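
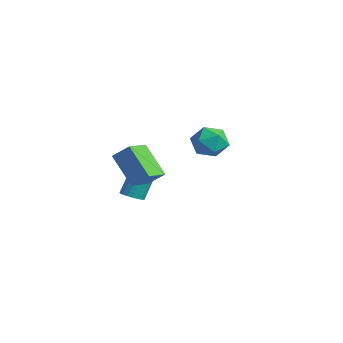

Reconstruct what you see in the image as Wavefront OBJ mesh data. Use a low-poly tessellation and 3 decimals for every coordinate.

v -2.611 3.889 -1.565
v -1.639 3.812 -1.349
v -2.841 2.368 -1.071
v -1.869 2.291 -0.855
v -2.457 2.885 -0.308
v -2.314 3.825 -0.613
v -2.166 2.355 -1.807
v -2.023 3.295 -2.112
v -1.364 2.864 -1.498
v -1.543 3.192 -0.572
v -2.937 2.988 -1.848
v -3.116 3.316 -0.922
v 2.462 -3.334 -0.869
v 1.174 -3.613 0.472
v 1.885 -2.264 -1.2
v 0.597 -2.543 0.141
v 3.063 -2.797 -0.181
v 1.775 -3.076 1.16
v 2.486 -1.727 -0.512
v 1.198 -2.006 0.829
v -1.841 -1.173 -3.703
v -1.269 -0.993 -3.721
v -1.428 -0.366 -2.434
v -1.999 -0.547 -2.417
v -1.377 -0.812 -3.822
v -1.536 -0.185 -2.536
v -1.556 -0.686 -3.906
v -1.715 -0.059 -2.619
v -1.778 -0.634 -3.958
v -1.937 -0.007 -2.672
v -2.01 -0.664 -3.972
v -2.168 -0.037 -2.686
v -2.216 -0.772 -3.945
v -2.374 -0.145 -2.659
v -2.364 -0.941 -3.881
v -2.523 -0.314 -2.595
v -2.434 -1.146 -3.79
v -2.592 -0.519 -2.504
v -2.412 -1.354 -3.686
v -2.571 -0.727 -2.399
v -2.304 -1.535 -3.584
v -2.463 -0.908 -2.298
v -2.125 -1.661 -3.501
v -2.284 -1.034 -2.214
v -1.903 -1.713 -3.448
v -2.062 -1.086 -2.162
v -1.672 -1.683 -3.434
v -1.83 -1.056 -2.148
v -1.466 -1.575 -3.461
v -1.624 -0.948 -2.175
v -1.317 -1.406 -3.525
v -1.476 -0.779 -2.239
v -1.248 -1.201 -3.616
v -1.406 -0.574 -2.33
f 1 12 6
f 1 6 2
f 1 2 8
f 1 8 11
f 1 11 12
f 2 6 10
f 6 12 5
f 12 11 3
f 11 8 7
f 8 2 9
f 4 10 5
f 4 5 3
f 4 3 7
f 4 7 9
f 4 9 10
f 5 10 6
f 3 5 12
f 7 3 11
f 9 7 8
f 10 9 2
f 14 16 13
f 17 14 13
f 13 16 15
f 15 17 13
f 14 20 16
f 18 14 17
f 18 20 14
f 16 20 15
f 19 17 15
f 15 20 19
f 19 18 17
f 20 18 19
f 22 21 25
f 22 25 23
f 23 25 26
f 23 26 24
f 25 21 27
f 25 27 26
f 26 27 28
f 26 28 24
f 27 21 29
f 27 29 28
f 28 29 30
f 28 30 24
f 29 21 31
f 29 31 30
f 30 31 32
f 30 32 24
f 31 21 33
f 31 33 32
f 32 33 34
f 32 34 24
f 33 21 35
f 33 35 34
f 34 35 36
f 34 36 24
f 35 21 37
f 35 37 36
f 36 37 38
f 36 38 24
f 37 21 39
f 37 39 38
f 38 39 40
f 38 40 24
f 39 21 41
f 39 41 40
f 40 41 42
f 40 42 24
f 41 21 43
f 41 43 42
f 42 43 44
f 42 44 24
f 43 21 45
f 43 45 44
f 44 45 46
f 44 46 24
f 45 21 47
f 45 47 46
f 46 47 48
f 46 48 24
f 47 21 49
f 47 49 48
f 48 49 50
f 48 50 24
f 49 21 51
f 49 51 50
f 50 51 52
f 50 52 24
f 51 21 53
f 51 53 52
f 52 53 54
f 52 54 24
f 53 21 22
f 53 22 54
f 54 22 23
f 54 23 24



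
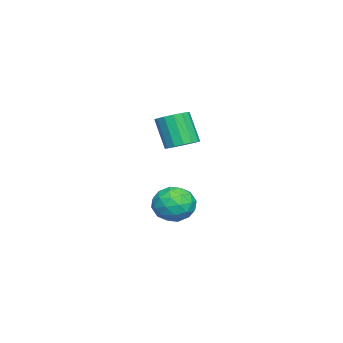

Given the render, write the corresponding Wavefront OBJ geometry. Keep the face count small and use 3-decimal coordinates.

v -0.196 0.244 -2.757
v 0.8 0.847 -2.393
v 0.92 -0.907 -3.907
v 1.916 -0.304 -3.543
v 1.317 -1.022 -2.76
v 0.627 -0.311 -2.049
v 1.093 0.251 -4.251
v 0.403 0.962 -3.54
v 1.596 0.851 -3.316
v 1.735 0.064 -2.395
v -0.015 -0.124 -3.905
v 0.124 -0.911 -2.984
v 0.204 0.647 -2.474
v 1.516 -0.707 -3.826
v 1.164 -1.128 -3.366
v 1.75 -0.774 -3.152
v 0.102 -0.034 -2.272
v 0.688 0.32 -2.058
v 0.992 -0.778 -2.273
v 1.032 -0.38 -4.242
v 1.618 -0.026 -4.028
v -0.03 0.714 -3.148
v 0.556 1.068 -2.934
v 0.728 0.718 -4.027
v 1.257 1.003 -2.803
v 1.914 0.326 -3.479
v 1.43 0.653 -3.895
v 1.024 1.071 -3.477
v 1.339 0.541 -2.261
v 1.995 -0.136 -2.937
v 1.643 -0.558 -2.477
v 1.238 -0.14 -2.059
v 1.807 0.543 -2.804
v -0.275 0.076 -3.363
v 0.381 -0.601 -4.039
v 0.482 0.08 -4.241
v 0.077 0.498 -3.823
v -0.194 -0.386 -2.821
v 0.463 -1.063 -3.497
v 0.696 -1.131 -2.823
v 0.29 -0.713 -2.405
v -0.087 -0.603 -3.496
v 3.499 1.163 1.928
v 4.198 0.628 1.914
v 3.719 -0.039 3.639
v 3.021 0.497 3.652
v 4.348 1.013 2.105
v 3.869 0.347 3.83
v 4.271 1.439 2.248
v 3.792 0.772 3.973
v 3.987 1.791 2.306
v 3.509 1.124 4.03
v 3.573 1.974 2.262
v 3.094 1.307 3.986
v 3.138 1.941 2.128
v 2.66 1.274 3.853
v 2.801 1.699 1.941
v 2.322 1.032 3.666
v 2.651 1.313 1.75
v 2.172 0.647 3.475
v 2.728 0.888 1.607
v 2.249 0.221 3.332
v 3.011 0.536 1.55
v 2.533 -0.131 3.274
v 3.426 0.353 1.594
v 2.947 -0.314 3.318
v 3.86 0.386 1.727
v 3.382 -0.281 3.452
f 1 38 17
f 38 12 41
f 17 41 6
f 38 41 17
f 1 17 13
f 17 6 18
f 13 18 2
f 17 18 13
f 1 13 22
f 13 2 23
f 22 23 8
f 13 23 22
f 1 22 34
f 22 8 37
f 34 37 11
f 22 37 34
f 1 34 38
f 34 11 42
f 38 42 12
f 34 42 38
f 2 18 29
f 18 6 32
f 29 32 10
f 18 32 29
f 6 41 19
f 41 12 40
f 19 40 5
f 41 40 19
f 12 42 39
f 42 11 35
f 39 35 3
f 42 35 39
f 11 37 36
f 37 8 24
f 36 24 7
f 37 24 36
f 8 23 28
f 23 2 25
f 28 25 9
f 23 25 28
f 4 30 16
f 30 10 31
f 16 31 5
f 30 31 16
f 4 16 14
f 16 5 15
f 14 15 3
f 16 15 14
f 4 14 21
f 14 3 20
f 21 20 7
f 14 20 21
f 4 21 26
f 21 7 27
f 26 27 9
f 21 27 26
f 4 26 30
f 26 9 33
f 30 33 10
f 26 33 30
f 5 31 19
f 31 10 32
f 19 32 6
f 31 32 19
f 3 15 39
f 15 5 40
f 39 40 12
f 15 40 39
f 7 20 36
f 20 3 35
f 36 35 11
f 20 35 36
f 9 27 28
f 27 7 24
f 28 24 8
f 27 24 28
f 10 33 29
f 33 9 25
f 29 25 2
f 33 25 29
f 44 43 47
f 44 47 45
f 45 47 48
f 45 48 46
f 47 43 49
f 47 49 48
f 48 49 50
f 48 50 46
f 49 43 51
f 49 51 50
f 50 51 52
f 50 52 46
f 51 43 53
f 51 53 52
f 52 53 54
f 52 54 46
f 53 43 55
f 53 55 54
f 54 55 56
f 54 56 46
f 55 43 57
f 55 57 56
f 56 57 58
f 56 58 46
f 57 43 59
f 57 59 58
f 58 59 60
f 58 60 46
f 59 43 61
f 59 61 60
f 60 61 62
f 60 62 46
f 61 43 63
f 61 63 62
f 62 63 64
f 62 64 46
f 63 43 65
f 63 65 64
f 64 65 66
f 64 66 46
f 65 43 67
f 65 67 66
f 66 67 68
f 66 68 46
f 67 43 44
f 67 44 68
f 68 44 45
f 68 45 46



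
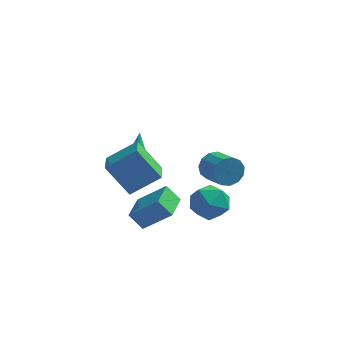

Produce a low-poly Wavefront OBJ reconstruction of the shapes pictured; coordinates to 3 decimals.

v -2.681 -2.943 -0.431
v -3.366 -2.882 0.389
v -2.611 -1.265 -0.496
v -3.296 -1.205 0.324
v -1.284 -2.955 0.736
v -1.969 -2.895 1.556
v -1.214 -1.278 0.671
v -1.899 -1.217 1.491
v -4.321 -3.415 3.913
v -2.937 -2.894 4.904
v -4.622 -1.854 3.512
v -3.239 -1.332 4.503
v -3.141 -3.588 2.357
v -1.758 -3.066 3.348
v -3.443 -2.026 1.956
v -2.059 -1.505 2.947
v -3.501 -0.499 2.284
v -2.957 -0.163 2.054
v -3.559 0.639 3.816
v -3.3 0.026 1.901
v -3.72 0.014 1.894
v -4.056 -0.194 2.036
v -4.181 -0.518 2.272
v -4.046 -0.835 2.513
v -3.703 -1.024 2.666
v -3.283 -1.012 2.673
v -2.947 -0.804 2.531
v -2.822 -0.48 2.295
v -0.496 3.831 -0.265
v -0.036 3.938 -1.02
v 0.895 2.837 -0.61
v 0.436 2.729 0.145
v 0.174 4.243 -0.681
v 1.106 3.141 -0.271
v 0.173 4.416 -0.211
v 1.104 3.314 0.199
v -0.042 4.404 0.243
v 0.89 3.302 0.653
v -0.4 4.21 0.535
v 0.532 3.108 0.945
v -0.789 3.895 0.573
v 0.143 2.793 0.983
v -1.084 3.56 0.345
v -0.153 2.458 0.755
v -1.193 3.311 -0.076
v -0.262 2.21 0.334
v -1.081 3.227 -0.558
v -0.149 2.126 -0.148
v -0.782 3.335 -0.946
v 0.149 2.233 -0.536
v -0.393 3.6 -1.118
v 0.539 2.498 -0.708
v -0.207 1.104 0.202
v 0.752 0.939 -0.423
v -0.912 -0.499 -0.457
v 0.047 -0.664 -1.082
v 0.089 -0.739 0.071
v 0.524 0.252 0.479
v -0.684 0.188 -1.359
v -0.249 1.179 -0.951
v 0.457 0.373 -1.388
v 0.935 -0.2 -0.504
v -1.095 0.64 -0.376
v -0.617 0.067 0.508
f 2 4 1
f 5 2 1
f 1 4 3
f 3 5 1
f 2 8 4
f 6 2 5
f 6 8 2
f 4 8 3
f 7 5 3
f 3 8 7
f 7 6 5
f 8 6 7
f 10 12 9
f 13 10 9
f 9 12 11
f 11 13 9
f 10 16 12
f 14 10 13
f 14 16 10
f 12 16 11
f 15 13 11
f 11 16 15
f 15 14 13
f 16 14 15
f 18 17 20
f 18 20 19
f 20 17 21
f 20 21 19
f 21 17 22
f 21 22 19
f 22 17 23
f 22 23 19
f 23 17 24
f 23 24 19
f 24 17 25
f 24 25 19
f 25 17 26
f 25 26 19
f 26 17 27
f 26 27 19
f 27 17 28
f 27 28 19
f 28 17 18
f 28 18 19
f 30 29 33
f 30 33 31
f 31 33 34
f 31 34 32
f 33 29 35
f 33 35 34
f 34 35 36
f 34 36 32
f 35 29 37
f 35 37 36
f 36 37 38
f 36 38 32
f 37 29 39
f 37 39 38
f 38 39 40
f 38 40 32
f 39 29 41
f 39 41 40
f 40 41 42
f 40 42 32
f 41 29 43
f 41 43 42
f 42 43 44
f 42 44 32
f 43 29 45
f 43 45 44
f 44 45 46
f 44 46 32
f 45 29 47
f 45 47 46
f 46 47 48
f 46 48 32
f 47 29 49
f 47 49 48
f 48 49 50
f 48 50 32
f 49 29 51
f 49 51 50
f 50 51 52
f 50 52 32
f 51 29 30
f 51 30 52
f 52 30 31
f 52 31 32
f 53 64 58
f 53 58 54
f 53 54 60
f 53 60 63
f 53 63 64
f 54 58 62
f 58 64 57
f 64 63 55
f 63 60 59
f 60 54 61
f 56 62 57
f 56 57 55
f 56 55 59
f 56 59 61
f 56 61 62
f 57 62 58
f 55 57 64
f 59 55 63
f 61 59 60
f 62 61 54



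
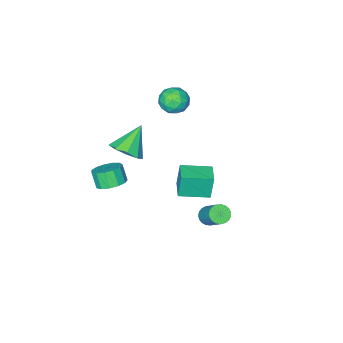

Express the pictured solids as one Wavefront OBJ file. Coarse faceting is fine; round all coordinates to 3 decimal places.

v -3.534 -2.885 2.441
v -2.677 -2.604 2.646
v -2.983 -4.156 1.874
v -2.126 -3.875 2.079
v -2.714 -4.097 2.757
v -3.055 -3.311 3.108
v -2.605 -3.449 1.412
v -2.946 -2.663 1.763
v -2.102 -2.953 2.01
v -2.17 -3.353 2.841
v -3.49 -3.407 1.679
v -3.558 -3.807 2.51
v -3.154 -2.633 2.593
v -2.506 -4.127 1.927
v -2.852 -4.257 2.326
v -2.348 -4.092 2.446
v -3.376 -3.048 2.865
v -2.872 -2.883 2.985
v -2.894 -3.761 3.051
v -2.788 -3.877 1.535
v -2.284 -3.712 1.655
v -3.312 -2.668 2.074
v -2.808 -2.503 2.194
v -2.766 -2.999 1.469
v -2.312 -2.673 2.34
v -1.988 -3.42 2.006
v -2.27 -3.17 1.615
v -2.47 -2.708 1.821
v -2.352 -2.908 2.829
v -2.028 -3.655 2.495
v -2.374 -3.786 2.894
v -2.574 -3.324 3.1
v -2.014 -3.113 2.455
v -3.632 -3.105 2.025
v -3.308 -3.852 1.691
v -3.086 -3.436 1.42
v -3.286 -2.974 1.626
v -3.672 -3.34 2.514
v -3.348 -4.087 2.18
v -3.19 -4.052 2.699
v -3.39 -3.59 2.905
v -3.646 -3.647 2.065
v 0.536 -3.409 -0.296
v 1.293 -3.346 0.429
v -0.756 -3.651 1.076
v 1.028 -2.692 0.294
v 0.532 -2.374 -0.117
v 0.038 -2.54 -0.611
v -0.222 -3.112 -0.958
v -0.128 -3.823 -0.995
v 0.277 -4.34 -0.705
v 0.804 -4.421 -0.223
v 1.205 -4.029 0.225
v 2.423 -2.194 -1.036
v 3.249 -1.998 -0.845
v 3.163 -2.531 0.068
v 2.337 -2.726 -0.124
v 2.975 -1.637 -0.659
v 2.889 -2.17 0.253
v 2.526 -1.452 -0.593
v 2.44 -1.985 0.319
v 2.044 -1.502 -0.668
v 1.958 -2.035 0.244
v 1.682 -1.772 -0.86
v 1.597 -2.305 0.053
v 1.556 -2.176 -1.107
v 1.47 -2.709 -0.195
v 1.705 -2.585 -1.332
v 1.619 -3.118 -0.42
v 2.082 -2.87 -1.463
v 1.996 -3.403 -0.551
v 2.567 -2.94 -1.459
v 2.481 -3.473 -0.546
v 3.006 -2.773 -1.32
v 2.921 -3.306 -0.408
v 3.261 -2.422 -1.091
v 3.175 -2.955 -0.179
v -0.207 0.071 -0.9
v -0.426 0.088 0.584
v -1.599 1.093 -1.117
v -1.817 1.11 0.367
v 0.497 1.05 -0.807
v 0.279 1.067 0.677
v -0.894 2.072 -1.024
v -1.113 2.089 0.46
v -0.246 2.747 -1.668
v -0.011 3.128 -2.067
v 0.341 4.415 -0.631
v 0.106 4.033 -0.232
v -0.251 3.194 -2.068
v 0.101 4.481 -0.632
v -0.491 3.183 -1.999
v -0.139 4.47 -0.563
v -0.688 3.097 -1.873
v -0.336 4.383 -0.437
v -0.809 2.949 -1.712
v -0.457 4.236 -0.276
v -0.832 2.767 -1.543
v -0.48 4.054 -0.107
v -0.755 2.582 -1.396
v -0.402 3.868 0.04
v -0.589 2.425 -1.295
v -0.237 3.711 0.141
v -0.364 2.323 -1.26
v -0.011 3.61 0.176
v -0.118 2.295 -1.295
v 0.234 3.582 0.141
v 0.105 2.345 -1.394
v 0.457 3.631 0.042
v 0.268 2.464 -1.541
v 0.62 3.751 -0.105
v 0.341 2.632 -1.71
v 0.694 3.919 -0.274
v 0.314 2.82 -1.871
v 0.666 4.107 -0.435
v 0.189 2.996 -1.998
v 0.541 4.282 -0.562
f 1 38 17
f 38 12 41
f 17 41 6
f 38 41 17
f 1 17 13
f 17 6 18
f 13 18 2
f 17 18 13
f 1 13 22
f 13 2 23
f 22 23 8
f 13 23 22
f 1 22 34
f 22 8 37
f 34 37 11
f 22 37 34
f 1 34 38
f 34 11 42
f 38 42 12
f 34 42 38
f 2 18 29
f 18 6 32
f 29 32 10
f 18 32 29
f 6 41 19
f 41 12 40
f 19 40 5
f 41 40 19
f 12 42 39
f 42 11 35
f 39 35 3
f 42 35 39
f 11 37 36
f 37 8 24
f 36 24 7
f 37 24 36
f 8 23 28
f 23 2 25
f 28 25 9
f 23 25 28
f 4 30 16
f 30 10 31
f 16 31 5
f 30 31 16
f 4 16 14
f 16 5 15
f 14 15 3
f 16 15 14
f 4 14 21
f 14 3 20
f 21 20 7
f 14 20 21
f 4 21 26
f 21 7 27
f 26 27 9
f 21 27 26
f 4 26 30
f 26 9 33
f 30 33 10
f 26 33 30
f 5 31 19
f 31 10 32
f 19 32 6
f 31 32 19
f 3 15 39
f 15 5 40
f 39 40 12
f 15 40 39
f 7 20 36
f 20 3 35
f 36 35 11
f 20 35 36
f 9 27 28
f 27 7 24
f 28 24 8
f 27 24 28
f 10 33 29
f 33 9 25
f 29 25 2
f 33 25 29
f 44 43 46
f 44 46 45
f 46 43 47
f 46 47 45
f 47 43 48
f 47 48 45
f 48 43 49
f 48 49 45
f 49 43 50
f 49 50 45
f 50 43 51
f 50 51 45
f 51 43 52
f 51 52 45
f 52 43 53
f 52 53 45
f 53 43 44
f 53 44 45
f 55 54 58
f 55 58 56
f 56 58 59
f 56 59 57
f 58 54 60
f 58 60 59
f 59 60 61
f 59 61 57
f 60 54 62
f 60 62 61
f 61 62 63
f 61 63 57
f 62 54 64
f 62 64 63
f 63 64 65
f 63 65 57
f 64 54 66
f 64 66 65
f 65 66 67
f 65 67 57
f 66 54 68
f 66 68 67
f 67 68 69
f 67 69 57
f 68 54 70
f 68 70 69
f 69 70 71
f 69 71 57
f 70 54 72
f 70 72 71
f 71 72 73
f 71 73 57
f 72 54 74
f 72 74 73
f 73 74 75
f 73 75 57
f 74 54 76
f 74 76 75
f 75 76 77
f 75 77 57
f 76 54 55
f 76 55 77
f 77 55 56
f 77 56 57
f 79 81 78
f 82 79 78
f 78 81 80
f 80 82 78
f 79 85 81
f 83 79 82
f 83 85 79
f 81 85 80
f 84 82 80
f 80 85 84
f 84 83 82
f 85 83 84
f 87 86 90
f 87 90 88
f 88 90 91
f 88 91 89
f 90 86 92
f 90 92 91
f 91 92 93
f 91 93 89
f 92 86 94
f 92 94 93
f 93 94 95
f 93 95 89
f 94 86 96
f 94 96 95
f 95 96 97
f 95 97 89
f 96 86 98
f 96 98 97
f 97 98 99
f 97 99 89
f 98 86 100
f 98 100 99
f 99 100 101
f 99 101 89
f 100 86 102
f 100 102 101
f 101 102 103
f 101 103 89
f 102 86 104
f 102 104 103
f 103 104 105
f 103 105 89
f 104 86 106
f 104 106 105
f 105 106 107
f 105 107 89
f 106 86 108
f 106 108 107
f 107 108 109
f 107 109 89
f 108 86 110
f 108 110 109
f 109 110 111
f 109 111 89
f 110 86 112
f 110 112 111
f 111 112 113
f 111 113 89
f 112 86 114
f 112 114 113
f 113 114 115
f 113 115 89
f 114 86 116
f 114 116 115
f 115 116 117
f 115 117 89
f 116 86 87
f 116 87 117
f 117 87 88
f 117 88 89



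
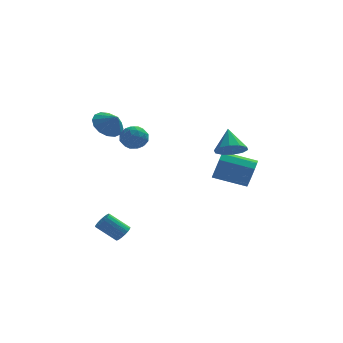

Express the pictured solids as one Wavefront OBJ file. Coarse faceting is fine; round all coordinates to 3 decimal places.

v -1.909 -4 -4.274
v -1.67 -4.353 -3.943
v -2.691 -4.213 -3.055
v -2.931 -3.86 -3.386
v -1.579 -4.142 -3.871
v -2.6 -4.003 -2.984
v -1.553 -3.904 -3.879
v -2.575 -3.764 -2.992
v -1.598 -3.684 -3.966
v -2.62 -3.544 -3.078
v -1.705 -3.527 -4.113
v -2.726 -3.387 -3.226
v -1.852 -3.463 -4.292
v -2.873 -3.324 -3.405
v -2.01 -3.506 -4.468
v -3.032 -3.366 -3.58
v -2.149 -3.647 -4.605
v -3.17 -3.507 -3.717
v -2.24 -3.857 -4.676
v -3.261 -3.718 -3.789
v -2.265 -4.096 -4.668
v -3.287 -3.956 -3.781
v -2.22 -4.316 -4.582
v -3.242 -4.176 -3.694
v -2.114 -4.473 -4.434
v -3.135 -4.333 -3.547
v -1.967 -4.536 -4.255
v -2.988 -4.397 -3.368
v -1.808 -4.494 -4.08
v -2.83 -4.354 -3.192
v -1.855 -3.412 2.573
v -1.122 -3.415 2.799
v -1.558 -4.125 1.601
v -0.825 -4.128 1.827
v -1.355 -4.499 2.24
v -1.539 -4.058 2.841
v -1.141 -3.482 1.559
v -1.325 -3.041 2.16
v -0.68 -3.458 2.173
v -0.813 -4.087 2.593
v -1.867 -3.453 1.807
v -2 -4.082 2.227
v -1.514 -3.351 2.771
v -1.166 -4.189 1.629
v -1.477 -4.407 1.871
v -1.046 -4.409 2.004
v -1.76 -3.729 2.796
v -1.328 -3.73 2.929
v -1.466 -4.368 2.6
v -1.352 -3.81 1.471
v -0.92 -3.811 1.604
v -1.634 -3.131 2.396
v -1.203 -3.133 2.529
v -1.214 -3.172 1.8
v -0.824 -3.378 2.536
v -0.65 -3.797 1.965
v -0.836 -3.418 1.807
v -0.943 -3.158 2.16
v -0.902 -3.747 2.783
v -0.727 -4.167 2.212
v -1.039 -4.384 2.455
v -1.147 -4.125 2.808
v -0.642 -3.773 2.415
v -1.953 -3.373 2.188
v -1.778 -3.793 1.617
v -1.533 -3.415 1.592
v -1.641 -3.156 1.945
v -2.03 -3.743 2.435
v -1.856 -4.162 1.864
v -1.737 -4.382 2.24
v -1.844 -4.122 2.593
v -2.038 -3.767 1.985
v -2.633 1.371 1.179
v -1.832 1.614 0.752
v -2.107 0.869 1.881
v -1.917 1.97 1.072
v -2.194 2.167 1.42
v -2.589 2.15 1.704
v -2.996 1.924 1.847
v -3.305 1.55 1.812
v -3.434 1.128 1.607
v -3.349 0.771 1.287
v -3.072 0.575 0.939
v -2.677 0.592 0.655
v -2.27 0.818 0.512
v -1.961 1.192 0.547
v 4.721 -0.344 -1.748
v 5.015 0.001 -0.983
v 3.233 0.33 -0.446
v 2.939 -0.016 -1.212
v 4.98 0.408 -1.35
v 3.198 0.737 -0.814
v 4.845 0.528 -1.87
v 3.063 0.857 -1.333
v 4.664 0.315 -2.343
v 2.881 0.644 -1.807
v 4.504 -0.15 -2.589
v 2.722 0.179 -2.053
v 4.427 -0.69 -2.514
v 2.645 -0.361 -1.977
v 4.462 -1.097 -2.146
v 2.68 -0.768 -1.61
v 4.597 -1.217 -1.627
v 2.815 -0.888 -1.09
v 4.779 -1.004 -1.153
v 2.996 -0.675 -0.617
v 4.938 -0.539 -0.907
v 3.156 -0.21 -0.371
v 3.38 -3.797 1.293
v 4.218 -3.66 1.25
v 3.28 -2.843 2.367
v 3.981 -3.321 0.926
v 3.515 -3.164 0.743
v 2.997 -3.248 0.769
v 2.626 -3.543 0.996
v 2.542 -3.934 1.337
v 2.779 -4.273 1.66
v 3.246 -4.431 1.844
v 3.764 -4.346 1.817
v 4.135 -4.052 1.59
f 2 1 5
f 2 5 3
f 3 5 6
f 3 6 4
f 5 1 7
f 5 7 6
f 6 7 8
f 6 8 4
f 7 1 9
f 7 9 8
f 8 9 10
f 8 10 4
f 9 1 11
f 9 11 10
f 10 11 12
f 10 12 4
f 11 1 13
f 11 13 12
f 12 13 14
f 12 14 4
f 13 1 15
f 13 15 14
f 14 15 16
f 14 16 4
f 15 1 17
f 15 17 16
f 16 17 18
f 16 18 4
f 17 1 19
f 17 19 18
f 18 19 20
f 18 20 4
f 19 1 21
f 19 21 20
f 20 21 22
f 20 22 4
f 21 1 23
f 21 23 22
f 22 23 24
f 22 24 4
f 23 1 25
f 23 25 24
f 24 25 26
f 24 26 4
f 25 1 27
f 25 27 26
f 26 27 28
f 26 28 4
f 27 1 29
f 27 29 28
f 28 29 30
f 28 30 4
f 29 1 2
f 29 2 30
f 30 2 3
f 30 3 4
f 31 68 47
f 68 42 71
f 47 71 36
f 68 71 47
f 31 47 43
f 47 36 48
f 43 48 32
f 47 48 43
f 31 43 52
f 43 32 53
f 52 53 38
f 43 53 52
f 31 52 64
f 52 38 67
f 64 67 41
f 52 67 64
f 31 64 68
f 64 41 72
f 68 72 42
f 64 72 68
f 32 48 59
f 48 36 62
f 59 62 40
f 48 62 59
f 36 71 49
f 71 42 70
f 49 70 35
f 71 70 49
f 42 72 69
f 72 41 65
f 69 65 33
f 72 65 69
f 41 67 66
f 67 38 54
f 66 54 37
f 67 54 66
f 38 53 58
f 53 32 55
f 58 55 39
f 53 55 58
f 34 60 46
f 60 40 61
f 46 61 35
f 60 61 46
f 34 46 44
f 46 35 45
f 44 45 33
f 46 45 44
f 34 44 51
f 44 33 50
f 51 50 37
f 44 50 51
f 34 51 56
f 51 37 57
f 56 57 39
f 51 57 56
f 34 56 60
f 56 39 63
f 60 63 40
f 56 63 60
f 35 61 49
f 61 40 62
f 49 62 36
f 61 62 49
f 33 45 69
f 45 35 70
f 69 70 42
f 45 70 69
f 37 50 66
f 50 33 65
f 66 65 41
f 50 65 66
f 39 57 58
f 57 37 54
f 58 54 38
f 57 54 58
f 40 63 59
f 63 39 55
f 59 55 32
f 63 55 59
f 74 73 76
f 74 76 75
f 76 73 77
f 76 77 75
f 77 73 78
f 77 78 75
f 78 73 79
f 78 79 75
f 79 73 80
f 79 80 75
f 80 73 81
f 80 81 75
f 81 73 82
f 81 82 75
f 82 73 83
f 82 83 75
f 83 73 84
f 83 84 75
f 84 73 85
f 84 85 75
f 85 73 86
f 85 86 75
f 86 73 74
f 86 74 75
f 88 87 91
f 88 91 89
f 89 91 92
f 89 92 90
f 91 87 93
f 91 93 92
f 92 93 94
f 92 94 90
f 93 87 95
f 93 95 94
f 94 95 96
f 94 96 90
f 95 87 97
f 95 97 96
f 96 97 98
f 96 98 90
f 97 87 99
f 97 99 98
f 98 99 100
f 98 100 90
f 99 87 101
f 99 101 100
f 100 101 102
f 100 102 90
f 101 87 103
f 101 103 102
f 102 103 104
f 102 104 90
f 103 87 105
f 103 105 104
f 104 105 106
f 104 106 90
f 105 87 107
f 105 107 106
f 106 107 108
f 106 108 90
f 107 87 88
f 107 88 108
f 108 88 89
f 108 89 90
f 110 109 112
f 110 112 111
f 112 109 113
f 112 113 111
f 113 109 114
f 113 114 111
f 114 109 115
f 114 115 111
f 115 109 116
f 115 116 111
f 116 109 117
f 116 117 111
f 117 109 118
f 117 118 111
f 118 109 119
f 118 119 111
f 119 109 120
f 119 120 111
f 120 109 110
f 120 110 111



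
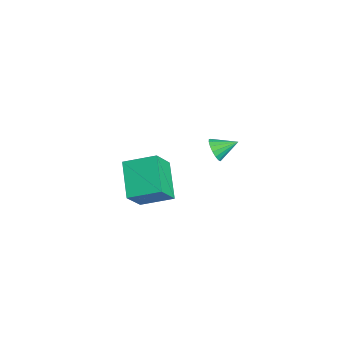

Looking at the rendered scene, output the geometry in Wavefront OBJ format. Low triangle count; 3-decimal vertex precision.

v -1.377 -1.878 -3.891
v -3.172 -1.74 -2.81
v -0.888 -0.337 -3.276
v -2.683 -0.198 -2.195
v -0.637 -2.642 -2.565
v -2.432 -2.503 -1.484
v -0.148 -1.1 -1.95
v -1.943 -0.962 -0.869
v 2.594 0.72 3.146
v 3.046 0.863 2.731
v 2.726 1.72 3.634
v 2.793 0.961 2.599
v 2.495 1.003 2.592
v 2.219 0.982 2.712
v 2.029 0.9 2.932
v 1.969 0.777 3.2
v 2.051 0.641 3.457
v 2.258 0.523 3.642
v 2.542 0.451 3.713
v 2.838 0.44 3.655
v 3.077 0.493 3.48
v 3.206 0.599 3.229
v 3.195 0.732 2.959
f 2 4 1
f 5 2 1
f 1 4 3
f 3 5 1
f 2 8 4
f 6 2 5
f 6 8 2
f 4 8 3
f 7 5 3
f 3 8 7
f 7 6 5
f 8 6 7
f 10 9 12
f 10 12 11
f 12 9 13
f 12 13 11
f 13 9 14
f 13 14 11
f 14 9 15
f 14 15 11
f 15 9 16
f 15 16 11
f 16 9 17
f 16 17 11
f 17 9 18
f 17 18 11
f 18 9 19
f 18 19 11
f 19 9 20
f 19 20 11
f 20 9 21
f 20 21 11
f 21 9 22
f 21 22 11
f 22 9 23
f 22 23 11
f 23 9 10
f 23 10 11



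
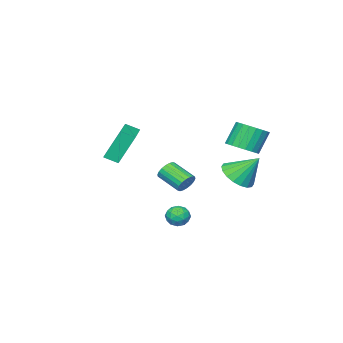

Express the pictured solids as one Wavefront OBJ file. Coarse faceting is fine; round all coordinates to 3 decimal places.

v -3.544 -2.333 -2.602
v -3.204 -2.071 -2.128
v -3.116 -3.425 -1.443
v -3.456 -3.687 -1.918
v -3.472 -2.042 -2.037
v -3.384 -3.396 -1.352
v -3.754 -2.071 -2.058
v -3.667 -3.425 -1.373
v -3.995 -2.152 -2.186
v -3.907 -3.506 -1.502
v -4.147 -2.268 -2.397
v -4.059 -3.623 -1.713
v -4.179 -2.398 -2.649
v -4.091 -3.752 -1.964
v -4.085 -2.514 -2.892
v -3.997 -3.869 -2.207
v -3.884 -2.595 -3.077
v -3.796 -3.949 -2.392
v -3.616 -2.624 -3.168
v -3.528 -3.978 -2.483
v -3.333 -2.595 -3.147
v -3.246 -3.949 -2.462
v -3.093 -2.514 -3.018
v -3.005 -3.868 -2.334
v -2.941 -2.397 -2.807
v -2.853 -3.752 -2.123
v -2.909 -2.268 -2.556
v -2.821 -3.622 -1.871
v -3.003 -2.151 -2.313
v -2.915 -3.506 -1.628
v 3.349 3.88 -1.594
v 3.861 3.885 -1.208
v 2.919 3.135 -1.012
v 3.431 3.14 -0.626
v 3.031 3.642 -0.635
v 3.297 4.102 -0.994
v 3.483 2.918 -1.226
v 3.749 3.378 -1.585
v 3.944 3.291 -0.981
v 3.665 3.738 -0.615
v 3.115 3.282 -1.605
v 2.836 3.729 -1.239
v 3.643 3.947 -1.452
v 3.137 3.073 -0.768
v 2.902 3.367 -0.773
v 3.203 3.37 -0.546
v 3.311 4.075 -1.326
v 3.612 4.078 -1.099
v 3.124 3.935 -0.762
v 3.168 2.942 -1.121
v 3.469 2.945 -0.894
v 3.577 3.65 -1.674
v 3.878 3.653 -1.447
v 3.656 3.085 -1.458
v 3.993 3.601 -1.092
v 3.74 3.164 -0.75
v 3.771 3.033 -1.102
v 3.927 3.304 -1.313
v 3.829 3.864 -0.877
v 3.576 3.427 -0.535
v 3.341 3.721 -0.54
v 3.497 3.992 -0.751
v 3.877 3.515 -0.743
v 3.204 3.593 -1.685
v 2.951 3.156 -1.343
v 3.283 3.028 -1.469
v 3.439 3.299 -1.68
v 3.04 3.856 -1.47
v 2.787 3.419 -1.128
v 2.853 3.716 -0.907
v 3.009 3.987 -1.118
v 2.903 3.505 -1.477
v -2.662 1.926 -0.612
v -2.063 1.377 0.021
v -3.118 2.934 0.692
v -1.779 1.703 -0.131
v -1.67 2.073 -0.379
v -1.757 2.414 -0.673
v -2.023 2.658 -0.954
v -2.417 2.758 -1.168
v -2.858 2.692 -1.272
v -3.261 2.475 -1.245
v -3.545 2.15 -1.093
v -3.655 1.78 -0.846
v -3.567 1.439 -0.552
v -3.301 1.194 -0.27
v -2.908 1.095 -0.056
v -2.466 1.16 0.048
v 1.256 -3.186 0.954
v 0.593 -2.662 2.633
v 0.83 -2.583 0.597
v 0.167 -2.058 2.276
v 2.953 -1.842 1.204
v 2.29 -1.317 2.883
v 2.527 -1.238 0.847
v 1.864 -0.714 2.526
v -1.369 3.3 1.918
v -0.85 3.974 2.145
v -1.533 4.073 3.409
v -2.051 3.4 3.182
v -1.129 4.145 1.981
v -1.812 4.244 3.245
v -1.45 4.169 1.806
v -2.132 4.269 3.07
v -1.756 4.044 1.65
v -2.439 4.143 2.914
v -1.996 3.79 1.541
v -2.678 3.889 2.805
v -2.127 3.451 1.497
v -2.809 3.55 2.761
v -2.127 3.086 1.526
v -2.809 3.185 2.79
v -1.995 2.758 1.622
v -2.678 2.858 2.886
v -1.756 2.524 1.77
v -2.439 2.624 3.034
v -1.45 2.424 1.943
v -2.132 2.524 3.207
v -1.129 2.476 2.112
v -1.812 2.575 3.376
v -0.85 2.67 2.248
v -1.533 2.77 3.512
v -0.661 2.973 2.326
v -1.343 3.073 3.59
v -0.594 3.333 2.334
v -1.277 3.432 3.598
v -0.661 3.687 2.27
v -1.344 3.786 3.534
f 2 1 5
f 2 5 3
f 3 5 6
f 3 6 4
f 5 1 7
f 5 7 6
f 6 7 8
f 6 8 4
f 7 1 9
f 7 9 8
f 8 9 10
f 8 10 4
f 9 1 11
f 9 11 10
f 10 11 12
f 10 12 4
f 11 1 13
f 11 13 12
f 12 13 14
f 12 14 4
f 13 1 15
f 13 15 14
f 14 15 16
f 14 16 4
f 15 1 17
f 15 17 16
f 16 17 18
f 16 18 4
f 17 1 19
f 17 19 18
f 18 19 20
f 18 20 4
f 19 1 21
f 19 21 20
f 20 21 22
f 20 22 4
f 21 1 23
f 21 23 22
f 22 23 24
f 22 24 4
f 23 1 25
f 23 25 24
f 24 25 26
f 24 26 4
f 25 1 27
f 25 27 26
f 26 27 28
f 26 28 4
f 27 1 29
f 27 29 28
f 28 29 30
f 28 30 4
f 29 1 2
f 29 2 30
f 30 2 3
f 30 3 4
f 31 68 47
f 68 42 71
f 47 71 36
f 68 71 47
f 31 47 43
f 47 36 48
f 43 48 32
f 47 48 43
f 31 43 52
f 43 32 53
f 52 53 38
f 43 53 52
f 31 52 64
f 52 38 67
f 64 67 41
f 52 67 64
f 31 64 68
f 64 41 72
f 68 72 42
f 64 72 68
f 32 48 59
f 48 36 62
f 59 62 40
f 48 62 59
f 36 71 49
f 71 42 70
f 49 70 35
f 71 70 49
f 42 72 69
f 72 41 65
f 69 65 33
f 72 65 69
f 41 67 66
f 67 38 54
f 66 54 37
f 67 54 66
f 38 53 58
f 53 32 55
f 58 55 39
f 53 55 58
f 34 60 46
f 60 40 61
f 46 61 35
f 60 61 46
f 34 46 44
f 46 35 45
f 44 45 33
f 46 45 44
f 34 44 51
f 44 33 50
f 51 50 37
f 44 50 51
f 34 51 56
f 51 37 57
f 56 57 39
f 51 57 56
f 34 56 60
f 56 39 63
f 60 63 40
f 56 63 60
f 35 61 49
f 61 40 62
f 49 62 36
f 61 62 49
f 33 45 69
f 45 35 70
f 69 70 42
f 45 70 69
f 37 50 66
f 50 33 65
f 66 65 41
f 50 65 66
f 39 57 58
f 57 37 54
f 58 54 38
f 57 54 58
f 40 63 59
f 63 39 55
f 59 55 32
f 63 55 59
f 74 73 76
f 74 76 75
f 76 73 77
f 76 77 75
f 77 73 78
f 77 78 75
f 78 73 79
f 78 79 75
f 79 73 80
f 79 80 75
f 80 73 81
f 80 81 75
f 81 73 82
f 81 82 75
f 82 73 83
f 82 83 75
f 83 73 84
f 83 84 75
f 84 73 85
f 84 85 75
f 85 73 86
f 85 86 75
f 86 73 87
f 86 87 75
f 87 73 88
f 87 88 75
f 88 73 74
f 88 74 75
f 90 92 89
f 93 90 89
f 89 92 91
f 91 93 89
f 90 96 92
f 94 90 93
f 94 96 90
f 92 96 91
f 95 93 91
f 91 96 95
f 95 94 93
f 96 94 95
f 98 97 101
f 98 101 99
f 99 101 102
f 99 102 100
f 101 97 103
f 101 103 102
f 102 103 104
f 102 104 100
f 103 97 105
f 103 105 104
f 104 105 106
f 104 106 100
f 105 97 107
f 105 107 106
f 106 107 108
f 106 108 100
f 107 97 109
f 107 109 108
f 108 109 110
f 108 110 100
f 109 97 111
f 109 111 110
f 110 111 112
f 110 112 100
f 111 97 113
f 111 113 112
f 112 113 114
f 112 114 100
f 113 97 115
f 113 115 114
f 114 115 116
f 114 116 100
f 115 97 117
f 115 117 116
f 116 117 118
f 116 118 100
f 117 97 119
f 117 119 118
f 118 119 120
f 118 120 100
f 119 97 121
f 119 121 120
f 120 121 122
f 120 122 100
f 121 97 123
f 121 123 122
f 122 123 124
f 122 124 100
f 123 97 125
f 123 125 124
f 124 125 126
f 124 126 100
f 125 97 127
f 125 127 126
f 126 127 128
f 126 128 100
f 127 97 98
f 127 98 128
f 128 98 99
f 128 99 100



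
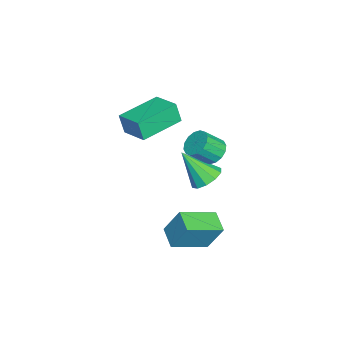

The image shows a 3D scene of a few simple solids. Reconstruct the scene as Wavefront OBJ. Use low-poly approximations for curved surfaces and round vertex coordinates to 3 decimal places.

v -2.814 1.748 -4.389
v -2.259 2.256 -3.952
v -2.926 0.532 -2.831
v -2.758 2.431 -3.853
v -3.278 2.344 -3.958
v -3.621 2.03 -4.228
v -3.655 1.608 -4.56
v -3.368 1.24 -4.826
v -2.869 1.065 -4.926
v -2.349 1.152 -4.821
v -2.006 1.466 -4.551
v -1.972 1.888 -4.219
v 2.747 0.827 -3.583
v 2.884 1.558 -2.178
v 1.724 2.254 -4.226
v 1.861 2.985 -2.821
v 3.679 1.335 -3.939
v 3.816 2.066 -2.534
v 2.656 2.762 -4.582
v 2.793 3.493 -3.177
v -1.818 -0.147 0.67
v -1.87 -0.406 1.717
v -0.909 0.913 0.977
v -0.961 0.654 2.024
v -0.139 -1.514 0.416
v -0.191 -1.773 1.463
v 0.77 -0.454 0.723
v 0.718 -0.713 1.77
v -0.558 2.466 -0.659
v -0.199 2.103 -1.181
v 0.238 1.331 -0.343
v -0.122 1.694 0.179
v 0.042 2.369 -1.062
v 0.479 1.597 -0.224
v 0.123 2.66 -0.835
v 0.56 1.888 0.002
v 0.021 2.9 -0.561
v 0.458 2.128 0.276
v -0.237 3.023 -0.314
v 0.2 2.251 0.524
v -0.58 2.997 -0.158
v -0.143 2.225 0.679
v -0.918 2.829 -0.137
v -0.481 2.057 0.701
v -1.159 2.563 -0.256
v -0.722 1.791 0.582
v -1.24 2.272 -0.482
v -0.803 1.5 0.355
v -1.138 2.032 -0.756
v -0.701 1.26 0.081
v -0.88 1.909 -1.004
v -0.443 1.137 -0.166
v -0.537 1.935 -1.159
v -0.1 1.163 -0.322
f 2 1 4
f 2 4 3
f 4 1 5
f 4 5 3
f 5 1 6
f 5 6 3
f 6 1 7
f 6 7 3
f 7 1 8
f 7 8 3
f 8 1 9
f 8 9 3
f 9 1 10
f 9 10 3
f 10 1 11
f 10 11 3
f 11 1 12
f 11 12 3
f 12 1 2
f 12 2 3
f 14 16 13
f 17 14 13
f 13 16 15
f 15 17 13
f 14 20 16
f 18 14 17
f 18 20 14
f 16 20 15
f 19 17 15
f 15 20 19
f 19 18 17
f 20 18 19
f 22 24 21
f 25 22 21
f 21 24 23
f 23 25 21
f 22 28 24
f 26 22 25
f 26 28 22
f 24 28 23
f 27 25 23
f 23 28 27
f 27 26 25
f 28 26 27
f 30 29 33
f 30 33 31
f 31 33 34
f 31 34 32
f 33 29 35
f 33 35 34
f 34 35 36
f 34 36 32
f 35 29 37
f 35 37 36
f 36 37 38
f 36 38 32
f 37 29 39
f 37 39 38
f 38 39 40
f 38 40 32
f 39 29 41
f 39 41 40
f 40 41 42
f 40 42 32
f 41 29 43
f 41 43 42
f 42 43 44
f 42 44 32
f 43 29 45
f 43 45 44
f 44 45 46
f 44 46 32
f 45 29 47
f 45 47 46
f 46 47 48
f 46 48 32
f 47 29 49
f 47 49 48
f 48 49 50
f 48 50 32
f 49 29 51
f 49 51 50
f 50 51 52
f 50 52 32
f 51 29 53
f 51 53 52
f 52 53 54
f 52 54 32
f 53 29 30
f 53 30 54
f 54 30 31
f 54 31 32



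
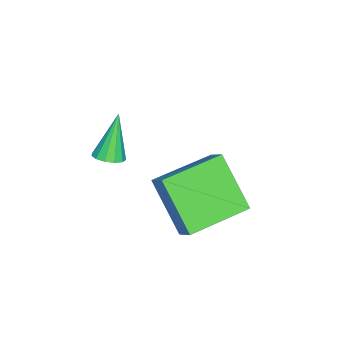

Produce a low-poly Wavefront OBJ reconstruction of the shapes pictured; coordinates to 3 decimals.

v 2.173 2.199 -3.435
v 2.59 2.684 -2.906
v 0.44 3.511 -3.275
v 0.856 3.996 -2.745
v 2.904 3.364 -5.075
v 3.32 3.849 -4.545
v 1.17 4.676 -4.914
v 1.587 5.161 -4.385
v 3.359 1.314 -1.546
v 3.781 1.089 -1.343
v 2.681 1.386 -0.054
v 3.83 1.377 -1.335
v 3.729 1.646 -1.394
v 3.511 1.81 -1.501
v 3.244 1.816 -1.622
v 3.014 1.663 -1.719
v 2.893 1.399 -1.761
v 2.92 1.109 -1.735
v 3.086 0.883 -1.649
v 3.339 0.795 -1.53
v 3.598 0.871 -1.416
f 2 4 1
f 5 2 1
f 1 4 3
f 3 5 1
f 2 8 4
f 6 2 5
f 6 8 2
f 4 8 3
f 7 5 3
f 3 8 7
f 7 6 5
f 8 6 7
f 10 9 12
f 10 12 11
f 12 9 13
f 12 13 11
f 13 9 14
f 13 14 11
f 14 9 15
f 14 15 11
f 15 9 16
f 15 16 11
f 16 9 17
f 16 17 11
f 17 9 18
f 17 18 11
f 18 9 19
f 18 19 11
f 19 9 20
f 19 20 11
f 20 9 21
f 20 21 11
f 21 9 10
f 21 10 11



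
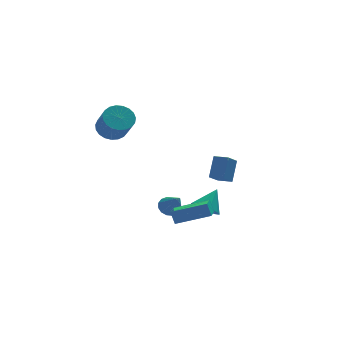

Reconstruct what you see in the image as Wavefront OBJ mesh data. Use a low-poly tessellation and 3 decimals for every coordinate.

v 1.068 0.221 -4.449
v 1.532 -0.537 -4.402
v 1.972 0.839 -3.411
v 1.771 -0.173 -4.827
v 1.681 0.376 -5.076
v 1.304 0.852 -5.031
v 0.816 1.032 -4.714
v 0.446 0.833 -4.273
v 0.367 0.347 -3.915
v 0.616 -0.198 -3.807
v 1.076 -0.547 -3.999
v -1.369 -1.945 -3.925
v -1.506 -1.588 -3.188
v -0.792 -0.718 -4.41
v -0.929 -0.362 -3.673
v 0.469 -2.558 -3.287
v 0.332 -2.202 -2.55
v 1.046 -1.332 -3.772
v 0.909 -0.975 -3.035
v 2.01 -0.095 -2.04
v 2.536 0.658 -0.88
v 1.389 0.53 -2.164
v 1.915 1.283 -1.004
v 2.725 0.477 -2.736
v 3.251 1.23 -1.576
v 2.104 1.102 -2.86
v 2.63 1.855 -1.7
v -0.569 1.461 -4.662
v 0.108 1.51 -4.703
v -0.391 0.179 -3.298
v 0.014 1.751 -4.465
v -0.237 1.914 -4.279
v -0.576 1.956 -4.196
v -0.914 1.865 -4.238
v -1.159 1.665 -4.393
v -1.246 1.411 -4.621
v -1.151 1.17 -4.859
v -0.9 1.007 -5.045
v -0.561 0.966 -5.128
v -0.224 1.057 -5.086
v 0.021 1.256 -4.931
v -3.782 1.581 2.046
v -3.014 1.246 1.69
v -2.89 0.204 2.938
v -3.658 0.539 3.294
v -2.884 1.525 1.91
v -2.76 0.483 3.158
v -2.909 1.814 2.154
v -2.785 0.772 3.401
v -3.085 2.062 2.379
v -2.961 1.02 3.626
v -3.381 2.227 2.546
v -3.257 1.185 3.794
v -3.747 2.281 2.627
v -3.623 1.239 3.875
v -4.119 2.213 2.608
v -3.995 1.171 3.855
v -4.433 2.036 2.491
v -4.308 0.994 3.739
v -4.634 1.78 2.298
v -4.509 0.739 3.545
v -4.688 1.49 2.061
v -4.563 0.448 3.308
v -4.585 1.216 1.821
v -4.461 0.174 3.069
v -4.343 1.005 1.621
v -4.219 -0.037 2.868
v -4.005 0.893 1.494
v -3.881 -0.149 2.741
v -3.628 0.9 1.462
v -3.504 -0.142 2.71
v -3.278 1.025 1.532
v -3.153 -0.017 2.779
f 2 1 4
f 2 4 3
f 4 1 5
f 4 5 3
f 5 1 6
f 5 6 3
f 6 1 7
f 6 7 3
f 7 1 8
f 7 8 3
f 8 1 9
f 8 9 3
f 9 1 10
f 9 10 3
f 10 1 11
f 10 11 3
f 11 1 2
f 11 2 3
f 13 15 12
f 16 13 12
f 12 15 14
f 14 16 12
f 13 19 15
f 17 13 16
f 17 19 13
f 15 19 14
f 18 16 14
f 14 19 18
f 18 17 16
f 19 17 18
f 21 23 20
f 24 21 20
f 20 23 22
f 22 24 20
f 21 27 23
f 25 21 24
f 25 27 21
f 23 27 22
f 26 24 22
f 22 27 26
f 26 25 24
f 27 25 26
f 29 28 31
f 29 31 30
f 31 28 32
f 31 32 30
f 32 28 33
f 32 33 30
f 33 28 34
f 33 34 30
f 34 28 35
f 34 35 30
f 35 28 36
f 35 36 30
f 36 28 37
f 36 37 30
f 37 28 38
f 37 38 30
f 38 28 39
f 38 39 30
f 39 28 40
f 39 40 30
f 40 28 41
f 40 41 30
f 41 28 29
f 41 29 30
f 43 42 46
f 43 46 44
f 44 46 47
f 44 47 45
f 46 42 48
f 46 48 47
f 47 48 49
f 47 49 45
f 48 42 50
f 48 50 49
f 49 50 51
f 49 51 45
f 50 42 52
f 50 52 51
f 51 52 53
f 51 53 45
f 52 42 54
f 52 54 53
f 53 54 55
f 53 55 45
f 54 42 56
f 54 56 55
f 55 56 57
f 55 57 45
f 56 42 58
f 56 58 57
f 57 58 59
f 57 59 45
f 58 42 60
f 58 60 59
f 59 60 61
f 59 61 45
f 60 42 62
f 60 62 61
f 61 62 63
f 61 63 45
f 62 42 64
f 62 64 63
f 63 64 65
f 63 65 45
f 64 42 66
f 64 66 65
f 65 66 67
f 65 67 45
f 66 42 68
f 66 68 67
f 67 68 69
f 67 69 45
f 68 42 70
f 68 70 69
f 69 70 71
f 69 71 45
f 70 42 72
f 70 72 71
f 71 72 73
f 71 73 45
f 72 42 43
f 72 43 73
f 73 43 44
f 73 44 45



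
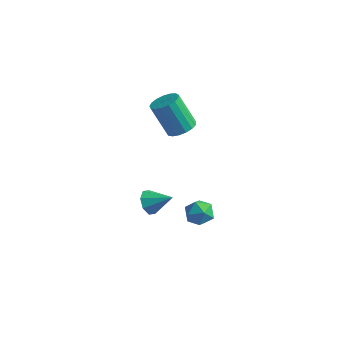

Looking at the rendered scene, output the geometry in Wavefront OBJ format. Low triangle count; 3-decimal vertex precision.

v -3.44 2.716 2.393
v -2.685 2.523 2.823
v -3.766 2.51 4.716
v -4.52 2.704 4.287
v -2.694 2.948 2.821
v -3.775 2.936 4.714
v -2.874 3.321 2.72
v -3.955 3.309 4.613
v -3.184 3.555 2.545
v -4.265 3.543 4.438
v -3.552 3.597 2.335
v -4.633 3.585 4.228
v -3.895 3.437 2.138
v -4.976 3.425 4.031
v -4.133 3.112 2
v -5.214 3.1 3.893
v -4.212 2.696 1.952
v -5.293 2.684 3.845
v -4.114 2.285 2.005
v -5.195 2.273 3.898
v -3.862 1.973 2.147
v -4.943 1.96 4.04
v -3.513 1.83 2.346
v -4.594 1.818 4.239
v -3.147 1.891 2.555
v -4.228 1.879 4.448
v -2.848 2.141 2.727
v -3.929 2.129 4.621
v -4.043 0.122 -2.367
v -3.589 -0.008 -3.061
v -2.737 0.438 -1.573
v -3.775 0.604 -3
v -4.117 0.934 -2.568
v -4.416 0.789 -2.017
v -4.496 0.252 -1.672
v -4.311 -0.36 -1.733
v -3.968 -0.69 -2.166
v -3.669 -0.545 -2.716
v -2.164 2.449 -3.292
v -1.461 2.481 -3.908
v -2.059 0.939 -3.252
v -1.356 0.971 -3.868
v -1.231 1.293 -2.998
v -1.296 2.226 -3.023
v -2.224 1.194 -4.137
v -2.289 2.127 -4.162
v -1.498 1.706 -4.431
v -0.884 1.767 -3.727
v -2.636 1.653 -3.433
v -2.022 1.714 -2.729
f 2 1 5
f 2 5 3
f 3 5 6
f 3 6 4
f 5 1 7
f 5 7 6
f 6 7 8
f 6 8 4
f 7 1 9
f 7 9 8
f 8 9 10
f 8 10 4
f 9 1 11
f 9 11 10
f 10 11 12
f 10 12 4
f 11 1 13
f 11 13 12
f 12 13 14
f 12 14 4
f 13 1 15
f 13 15 14
f 14 15 16
f 14 16 4
f 15 1 17
f 15 17 16
f 16 17 18
f 16 18 4
f 17 1 19
f 17 19 18
f 18 19 20
f 18 20 4
f 19 1 21
f 19 21 20
f 20 21 22
f 20 22 4
f 21 1 23
f 21 23 22
f 22 23 24
f 22 24 4
f 23 1 25
f 23 25 24
f 24 25 26
f 24 26 4
f 25 1 27
f 25 27 26
f 26 27 28
f 26 28 4
f 27 1 2
f 27 2 28
f 28 2 3
f 28 3 4
f 30 29 32
f 30 32 31
f 32 29 33
f 32 33 31
f 33 29 34
f 33 34 31
f 34 29 35
f 34 35 31
f 35 29 36
f 35 36 31
f 36 29 37
f 36 37 31
f 37 29 38
f 37 38 31
f 38 29 30
f 38 30 31
f 39 50 44
f 39 44 40
f 39 40 46
f 39 46 49
f 39 49 50
f 40 44 48
f 44 50 43
f 50 49 41
f 49 46 45
f 46 40 47
f 42 48 43
f 42 43 41
f 42 41 45
f 42 45 47
f 42 47 48
f 43 48 44
f 41 43 50
f 45 41 49
f 47 45 46
f 48 47 40



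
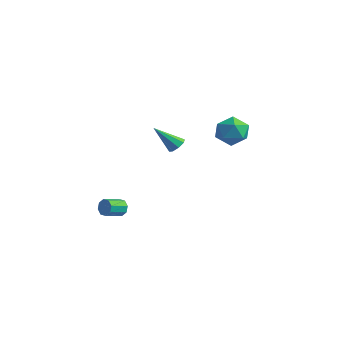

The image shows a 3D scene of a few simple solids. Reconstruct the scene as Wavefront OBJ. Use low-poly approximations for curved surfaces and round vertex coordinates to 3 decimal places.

v 1.287 -3.349 -3.596
v 1.558 -3.502 -4.038
v 1.504 -4.503 -3.725
v 1.233 -4.351 -3.284
v 1.808 -3.416 -3.72
v 1.754 -4.417 -3.408
v 1.753 -3.292 -3.33
v 1.699 -4.293 -3.017
v 1.425 -3.201 -3.096
v 1.371 -4.202 -2.783
v 1.016 -3.197 -3.155
v 0.962 -4.198 -2.842
v 0.766 -3.283 -3.472
v 0.712 -4.284 -3.16
v 0.821 -3.407 -3.863
v 0.767 -4.408 -3.55
v 1.149 -3.498 -4.097
v 1.095 -4.499 -3.784
v 1.264 0.41 -0.319
v 1.732 0.118 -0.221
v 0.456 -0.47 0.919
v 1.707 0.475 0.016
v 1.423 0.793 0.057
v 1.046 0.887 -0.122
v 0.796 0.701 -0.417
v 0.82 0.345 -0.654
v 1.104 0.027 -0.695
v 1.482 -0.067 -0.516
v 2.151 4.017 0.45
v 3.074 3.741 0.784
v 1.886 2.479 -0.084
v 2.809 2.203 0.25
v 2.074 2.436 0.917
v 2.238 3.387 1.247
v 2.722 2.833 -0.547
v 2.886 3.784 -0.217
v 3.427 3.01 0.168
v 3.026 2.764 1.073
v 1.934 3.456 -0.373
v 1.533 3.21 0.532
f 2 1 5
f 2 5 3
f 3 5 6
f 3 6 4
f 5 1 7
f 5 7 6
f 6 7 8
f 6 8 4
f 7 1 9
f 7 9 8
f 8 9 10
f 8 10 4
f 9 1 11
f 9 11 10
f 10 11 12
f 10 12 4
f 11 1 13
f 11 13 12
f 12 13 14
f 12 14 4
f 13 1 15
f 13 15 14
f 14 15 16
f 14 16 4
f 15 1 17
f 15 17 16
f 16 17 18
f 16 18 4
f 17 1 2
f 17 2 18
f 18 2 3
f 18 3 4
f 20 19 22
f 20 22 21
f 22 19 23
f 22 23 21
f 23 19 24
f 23 24 21
f 24 19 25
f 24 25 21
f 25 19 26
f 25 26 21
f 26 19 27
f 26 27 21
f 27 19 28
f 27 28 21
f 28 19 20
f 28 20 21
f 29 40 34
f 29 34 30
f 29 30 36
f 29 36 39
f 29 39 40
f 30 34 38
f 34 40 33
f 40 39 31
f 39 36 35
f 36 30 37
f 32 38 33
f 32 33 31
f 32 31 35
f 32 35 37
f 32 37 38
f 33 38 34
f 31 33 40
f 35 31 39
f 37 35 36
f 38 37 30



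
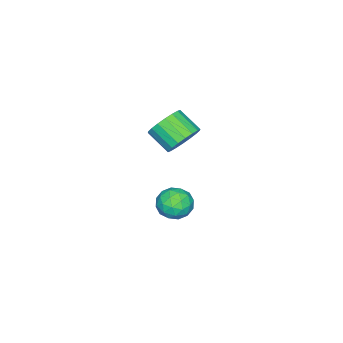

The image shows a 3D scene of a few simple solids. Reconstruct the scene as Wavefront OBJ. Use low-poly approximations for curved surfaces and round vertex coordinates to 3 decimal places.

v -2.859 3.658 1.561
v -2.006 3.843 2.007
v -2.169 2.668 2.806
v -3.021 2.482 2.359
v -2.295 4.053 2.258
v -2.457 2.878 3.056
v -2.695 4.185 2.371
v -2.858 3.01 3.169
v -3.128 4.212 2.323
v -3.29 3.037 3.121
v -3.507 4.13 2.124
v -3.67 2.955 2.922
v -3.758 3.954 1.814
v -3.921 2.779 2.612
v -3.831 3.719 1.453
v -3.993 2.544 2.252
v -3.711 3.472 1.114
v -3.874 2.297 1.913
v -3.423 3.262 0.864
v -3.585 2.087 1.662
v -3.022 3.13 0.751
v -3.185 1.955 1.549
v -2.59 3.103 0.799
v -2.752 1.928 1.597
v -2.21 3.185 0.998
v -2.373 2.01 1.796
v -1.959 3.361 1.308
v -2.122 2.186 2.106
v -1.887 3.596 1.668
v -2.049 2.421 2.467
v -3.505 3.462 -4.33
v -2.985 3.496 -3.502
v -4.035 2.024 -3.938
v -3.515 2.058 -3.11
v -4.289 2.644 -3.226
v -3.962 3.533 -3.468
v -3.058 1.987 -3.972
v -2.731 2.876 -4.214
v -2.709 2.585 -3.281
v -3.47 2.99 -2.82
v -3.55 2.53 -4.62
v -4.311 2.935 -4.159
v -3.199 3.606 -3.95
v -3.821 1.914 -3.49
v -4.276 2.259 -3.558
v -3.971 2.279 -3.071
v -3.773 3.627 -3.93
v -3.467 3.647 -3.444
v -4.234 3.146 -3.281
v -3.553 1.873 -3.996
v -3.247 1.893 -3.51
v -3.049 3.241 -4.369
v -2.744 3.261 -3.882
v -2.786 2.374 -4.159
v -2.731 3.09 -3.334
v -3.042 2.244 -3.104
v -2.774 2.203 -3.61
v -2.581 2.725 -3.753
v -3.178 3.328 -3.063
v -3.489 2.482 -2.833
v -3.944 2.827 -2.9
v -3.752 3.349 -3.043
v -3.016 2.792 -2.933
v -3.531 3.038 -4.607
v -3.842 2.192 -4.377
v -3.268 2.171 -4.397
v -3.076 2.693 -4.54
v -3.978 3.276 -4.336
v -4.289 2.43 -4.106
v -4.439 2.795 -3.687
v -4.246 3.317 -3.83
v -4.004 2.728 -4.507
f 2 1 5
f 2 5 3
f 3 5 6
f 3 6 4
f 5 1 7
f 5 7 6
f 6 7 8
f 6 8 4
f 7 1 9
f 7 9 8
f 8 9 10
f 8 10 4
f 9 1 11
f 9 11 10
f 10 11 12
f 10 12 4
f 11 1 13
f 11 13 12
f 12 13 14
f 12 14 4
f 13 1 15
f 13 15 14
f 14 15 16
f 14 16 4
f 15 1 17
f 15 17 16
f 16 17 18
f 16 18 4
f 17 1 19
f 17 19 18
f 18 19 20
f 18 20 4
f 19 1 21
f 19 21 20
f 20 21 22
f 20 22 4
f 21 1 23
f 21 23 22
f 22 23 24
f 22 24 4
f 23 1 25
f 23 25 24
f 24 25 26
f 24 26 4
f 25 1 27
f 25 27 26
f 26 27 28
f 26 28 4
f 27 1 29
f 27 29 28
f 28 29 30
f 28 30 4
f 29 1 2
f 29 2 30
f 30 2 3
f 30 3 4
f 31 68 47
f 68 42 71
f 47 71 36
f 68 71 47
f 31 47 43
f 47 36 48
f 43 48 32
f 47 48 43
f 31 43 52
f 43 32 53
f 52 53 38
f 43 53 52
f 31 52 64
f 52 38 67
f 64 67 41
f 52 67 64
f 31 64 68
f 64 41 72
f 68 72 42
f 64 72 68
f 32 48 59
f 48 36 62
f 59 62 40
f 48 62 59
f 36 71 49
f 71 42 70
f 49 70 35
f 71 70 49
f 42 72 69
f 72 41 65
f 69 65 33
f 72 65 69
f 41 67 66
f 67 38 54
f 66 54 37
f 67 54 66
f 38 53 58
f 53 32 55
f 58 55 39
f 53 55 58
f 34 60 46
f 60 40 61
f 46 61 35
f 60 61 46
f 34 46 44
f 46 35 45
f 44 45 33
f 46 45 44
f 34 44 51
f 44 33 50
f 51 50 37
f 44 50 51
f 34 51 56
f 51 37 57
f 56 57 39
f 51 57 56
f 34 56 60
f 56 39 63
f 60 63 40
f 56 63 60
f 35 61 49
f 61 40 62
f 49 62 36
f 61 62 49
f 33 45 69
f 45 35 70
f 69 70 42
f 45 70 69
f 37 50 66
f 50 33 65
f 66 65 41
f 50 65 66
f 39 57 58
f 57 37 54
f 58 54 38
f 57 54 58
f 40 63 59
f 63 39 55
f 59 55 32
f 63 55 59



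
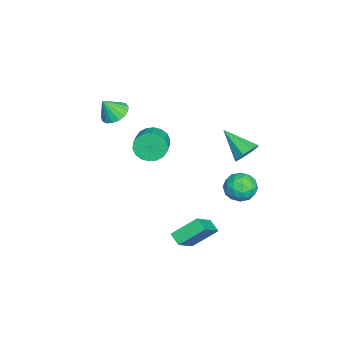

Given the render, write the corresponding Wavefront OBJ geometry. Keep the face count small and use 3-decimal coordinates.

v -1.124 4.201 -1.328
v -0.228 4.688 -1.54
v -0.572 2.832 -2.14
v 0.324 3.319 -2.352
v 0.1 3.044 -1.373
v -0.241 3.89 -0.871
v -0.559 3.63 -2.809
v -0.9 4.476 -2.307
v 0.121 4.335 -2.455
v 0.528 3.973 -1.568
v -1.328 3.547 -2.112
v -0.921 3.185 -1.225
v -0.724 4.564 -1.363
v -0.076 2.956 -2.317
v -0.207 2.794 -1.742
v 0.319 3.08 -1.867
v -0.732 4.095 -0.97
v -0.206 4.382 -1.094
v -0.013 3.415 -0.996
v -0.594 3.138 -2.586
v -0.068 3.425 -2.71
v -1.119 4.44 -1.813
v -0.593 4.726 -1.938
v -0.787 4.105 -2.684
v 0.007 4.643 -2.025
v 0.331 3.839 -2.502
v -0.187 4.022 -2.771
v -0.388 4.519 -2.476
v 0.246 4.43 -1.504
v 0.571 3.626 -1.981
v 0.439 3.464 -1.406
v 0.239 3.961 -1.111
v 0.452 4.223 -2.042
v -1.371 3.894 -1.699
v -1.046 3.09 -2.176
v -1.039 3.559 -2.569
v -1.239 4.056 -2.274
v -1.131 3.681 -1.178
v -0.807 2.877 -1.655
v -0.412 3.001 -1.204
v -0.613 3.498 -0.909
v -1.252 3.297 -1.638
v 1.866 0.914 -4.551
v 1.4 2.303 -3.455
v 2.413 1.429 -4.971
v 1.947 2.818 -3.874
v 3.433 0.362 -3.186
v 2.967 1.751 -2.089
v 3.98 0.877 -3.605
v 3.514 2.266 -2.509
v 1.448 -0.898 2.956
v 1.751 -0.501 2.136
v 3.134 -0.424 2.684
v 2.832 -0.822 3.504
v 1.639 -0.162 2.371
v 3.023 -0.085 2.918
v 1.49 0.031 2.721
v 2.873 0.108 3.269
v 1.332 0.041 3.118
v 2.716 0.118 3.666
v 1.197 -0.136 3.483
v 2.581 -0.059 4.031
v 1.112 -0.464 3.744
v 2.496 -0.387 4.291
v 1.094 -0.878 3.848
v 2.478 -0.801 4.396
v 1.146 -1.296 3.776
v 2.529 -1.219 4.324
v 1.257 -1.635 3.542
v 2.641 -1.558 4.089
v 1.407 -1.828 3.191
v 2.79 -1.751 3.739
v 1.564 -1.838 2.794
v 2.948 -1.761 3.342
v 1.699 -1.661 2.429
v 3.083 -1.584 2.977
v 1.784 -1.333 2.169
v 3.168 -1.256 2.716
v 1.802 -0.919 2.064
v 3.186 -0.842 2.612
v -2.154 -3.612 2.476
v -1.275 -3.591 2.241
v -1.826 -4.268 3.644
v -1.332 -3.221 2.464
v -1.578 -2.941 2.69
v -1.955 -2.815 2.867
v -2.378 -2.871 2.954
v -2.75 -3.097 2.932
v -2.985 -3.441 2.805
v -3.03 -3.824 2.602
v -2.874 -4.158 2.371
v -2.553 -4.368 2.163
v -2.141 -4.404 2.027
v -1.732 -4.258 1.994
v -1.419 -3.965 2.071
v -3.283 3.823 -1.106
v -2.579 3.274 -1.216
v -4.257 2.337 0.086
v -2.514 3.676 -0.661
v -2.9 4.165 -0.367
v -3.51 4.454 -0.505
v -3.987 4.373 -0.995
v -4.051 3.97 -1.551
v -3.666 3.482 -1.845
v -3.056 3.193 -1.707
f 1 38 17
f 38 12 41
f 17 41 6
f 38 41 17
f 1 17 13
f 17 6 18
f 13 18 2
f 17 18 13
f 1 13 22
f 13 2 23
f 22 23 8
f 13 23 22
f 1 22 34
f 22 8 37
f 34 37 11
f 22 37 34
f 1 34 38
f 34 11 42
f 38 42 12
f 34 42 38
f 2 18 29
f 18 6 32
f 29 32 10
f 18 32 29
f 6 41 19
f 41 12 40
f 19 40 5
f 41 40 19
f 12 42 39
f 42 11 35
f 39 35 3
f 42 35 39
f 11 37 36
f 37 8 24
f 36 24 7
f 37 24 36
f 8 23 28
f 23 2 25
f 28 25 9
f 23 25 28
f 4 30 16
f 30 10 31
f 16 31 5
f 30 31 16
f 4 16 14
f 16 5 15
f 14 15 3
f 16 15 14
f 4 14 21
f 14 3 20
f 21 20 7
f 14 20 21
f 4 21 26
f 21 7 27
f 26 27 9
f 21 27 26
f 4 26 30
f 26 9 33
f 30 33 10
f 26 33 30
f 5 31 19
f 31 10 32
f 19 32 6
f 31 32 19
f 3 15 39
f 15 5 40
f 39 40 12
f 15 40 39
f 7 20 36
f 20 3 35
f 36 35 11
f 20 35 36
f 9 27 28
f 27 7 24
f 28 24 8
f 27 24 28
f 10 33 29
f 33 9 25
f 29 25 2
f 33 25 29
f 44 46 43
f 47 44 43
f 43 46 45
f 45 47 43
f 44 50 46
f 48 44 47
f 48 50 44
f 46 50 45
f 49 47 45
f 45 50 49
f 49 48 47
f 50 48 49
f 52 51 55
f 52 55 53
f 53 55 56
f 53 56 54
f 55 51 57
f 55 57 56
f 56 57 58
f 56 58 54
f 57 51 59
f 57 59 58
f 58 59 60
f 58 60 54
f 59 51 61
f 59 61 60
f 60 61 62
f 60 62 54
f 61 51 63
f 61 63 62
f 62 63 64
f 62 64 54
f 63 51 65
f 63 65 64
f 64 65 66
f 64 66 54
f 65 51 67
f 65 67 66
f 66 67 68
f 66 68 54
f 67 51 69
f 67 69 68
f 68 69 70
f 68 70 54
f 69 51 71
f 69 71 70
f 70 71 72
f 70 72 54
f 71 51 73
f 71 73 72
f 72 73 74
f 72 74 54
f 73 51 75
f 73 75 74
f 74 75 76
f 74 76 54
f 75 51 77
f 75 77 76
f 76 77 78
f 76 78 54
f 77 51 79
f 77 79 78
f 78 79 80
f 78 80 54
f 79 51 52
f 79 52 80
f 80 52 53
f 80 53 54
f 82 81 84
f 82 84 83
f 84 81 85
f 84 85 83
f 85 81 86
f 85 86 83
f 86 81 87
f 86 87 83
f 87 81 88
f 87 88 83
f 88 81 89
f 88 89 83
f 89 81 90
f 89 90 83
f 90 81 91
f 90 91 83
f 91 81 92
f 91 92 83
f 92 81 93
f 92 93 83
f 93 81 94
f 93 94 83
f 94 81 95
f 94 95 83
f 95 81 82
f 95 82 83
f 97 96 99
f 97 99 98
f 99 96 100
f 99 100 98
f 100 96 101
f 100 101 98
f 101 96 102
f 101 102 98
f 102 96 103
f 102 103 98
f 103 96 104
f 103 104 98
f 104 96 105
f 104 105 98
f 105 96 97
f 105 97 98



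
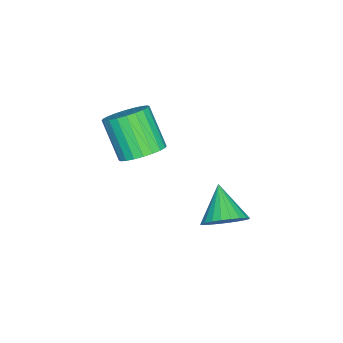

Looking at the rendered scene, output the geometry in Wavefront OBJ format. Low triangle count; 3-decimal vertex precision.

v 1.756 -1.435 -1.105
v 2.317 -2.282 -1.371
v 1.546 -3.331 0.34
v 0.984 -2.485 0.605
v 2.582 -2.083 -1.13
v 1.811 -3.132 0.581
v 2.721 -1.785 -0.885
v 1.949 -2.835 0.826
v 2.713 -1.435 -0.673
v 1.941 -2.484 1.037
v 2.559 -1.084 -0.528
v 1.788 -2.133 1.183
v 2.283 -0.787 -0.47
v 1.511 -1.836 1.241
v 1.927 -0.588 -0.509
v 1.155 -1.638 1.202
v 1.544 -0.519 -0.639
v 0.773 -1.568 1.072
v 1.194 -0.589 -0.84
v 0.423 -1.638 0.871
v 0.929 -0.788 -1.081
v 0.158 -1.837 0.63
v 0.791 -1.085 -1.326
v 0.019 -2.135 0.385
v 0.799 -1.436 -1.537
v 0.027 -2.485 0.173
v 0.952 -1.787 -1.683
v 0.181 -2.836 0.028
v 1.229 -2.084 -1.741
v 0.457 -3.133 -0.03
v 1.585 -2.282 -1.702
v 0.813 -3.332 0.009
v 1.967 -2.352 -1.572
v 1.196 -3.401 0.139
v 2.9 2.59 -3.385
v 3.484 1.733 -3.304
v 1.68 1.87 -2.195
v 3.639 1.963 -3.007
v 3.68 2.288 -2.768
v 3.604 2.659 -2.623
v 3.419 3.019 -2.594
v 3.156 3.314 -2.685
v 2.854 3.499 -2.883
v 2.559 3.545 -3.157
v 2.315 3.446 -3.466
v 2.161 3.217 -3.763
v 2.119 2.892 -4.003
v 2.196 2.521 -4.148
v 2.38 2.16 -4.177
v 2.643 1.865 -4.086
v 2.945 1.68 -3.888
v 3.241 1.634 -3.614
f 2 1 5
f 2 5 3
f 3 5 6
f 3 6 4
f 5 1 7
f 5 7 6
f 6 7 8
f 6 8 4
f 7 1 9
f 7 9 8
f 8 9 10
f 8 10 4
f 9 1 11
f 9 11 10
f 10 11 12
f 10 12 4
f 11 1 13
f 11 13 12
f 12 13 14
f 12 14 4
f 13 1 15
f 13 15 14
f 14 15 16
f 14 16 4
f 15 1 17
f 15 17 16
f 16 17 18
f 16 18 4
f 17 1 19
f 17 19 18
f 18 19 20
f 18 20 4
f 19 1 21
f 19 21 20
f 20 21 22
f 20 22 4
f 21 1 23
f 21 23 22
f 22 23 24
f 22 24 4
f 23 1 25
f 23 25 24
f 24 25 26
f 24 26 4
f 25 1 27
f 25 27 26
f 26 27 28
f 26 28 4
f 27 1 29
f 27 29 28
f 28 29 30
f 28 30 4
f 29 1 31
f 29 31 30
f 30 31 32
f 30 32 4
f 31 1 33
f 31 33 32
f 32 33 34
f 32 34 4
f 33 1 2
f 33 2 34
f 34 2 3
f 34 3 4
f 36 35 38
f 36 38 37
f 38 35 39
f 38 39 37
f 39 35 40
f 39 40 37
f 40 35 41
f 40 41 37
f 41 35 42
f 41 42 37
f 42 35 43
f 42 43 37
f 43 35 44
f 43 44 37
f 44 35 45
f 44 45 37
f 45 35 46
f 45 46 37
f 46 35 47
f 46 47 37
f 47 35 48
f 47 48 37
f 48 35 49
f 48 49 37
f 49 35 50
f 49 50 37
f 50 35 51
f 50 51 37
f 51 35 52
f 51 52 37
f 52 35 36
f 52 36 37



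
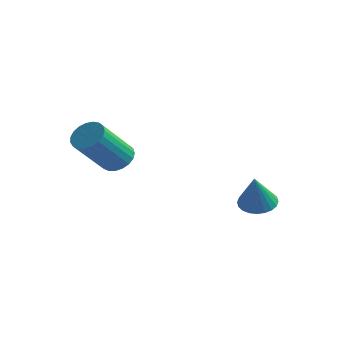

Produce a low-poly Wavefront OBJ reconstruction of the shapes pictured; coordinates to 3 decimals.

v -1.24 -2.376 1.143
v -0.623 -2.591 1.055
v -0.882 -3.9 2.45
v -1.5 -3.684 2.537
v -0.589 -2.396 1.245
v -0.848 -3.705 2.639
v -0.667 -2.197 1.417
v -0.927 -3.506 2.811
v -0.845 -2.029 1.542
v -1.104 -3.338 2.936
v -1.091 -1.921 1.597
v -1.35 -3.23 2.992
v -1.363 -1.891 1.574
v -1.622 -3.2 2.969
v -1.613 -1.946 1.477
v -1.873 -3.255 2.871
v -1.8 -2.074 1.321
v -2.059 -3.383 2.716
v -1.889 -2.255 1.135
v -2.149 -3.564 2.53
v -1.866 -2.456 0.95
v -2.126 -3.765 2.345
v -1.735 -2.644 0.799
v -1.995 -3.953 2.193
v -1.519 -2.785 0.707
v -1.778 -4.094 2.101
v -1.254 -2.855 0.69
v -1.514 -4.164 2.084
v -0.987 -2.843 0.751
v -1.246 -4.152 2.146
v -0.764 -2.749 0.881
v -1.023 -4.058 2.275
v 2.317 0.779 -1.193
v 2.935 1.106 -1.147
v 2.523 0.201 0.153
v 2.768 1.293 -1.041
v 2.531 1.403 -0.958
v 2.263 1.417 -0.911
v 2.003 1.335 -0.907
v 1.79 1.168 -0.946
v 1.658 0.942 -1.023
v 1.626 0.691 -1.126
v 1.7 0.453 -1.239
v 1.867 0.265 -1.346
v 2.103 0.156 -1.429
v 2.372 0.141 -1.476
v 2.632 0.224 -1.48
v 2.845 0.391 -1.441
v 2.977 0.617 -1.363
v 3.009 0.868 -1.26
f 2 1 5
f 2 5 3
f 3 5 6
f 3 6 4
f 5 1 7
f 5 7 6
f 6 7 8
f 6 8 4
f 7 1 9
f 7 9 8
f 8 9 10
f 8 10 4
f 9 1 11
f 9 11 10
f 10 11 12
f 10 12 4
f 11 1 13
f 11 13 12
f 12 13 14
f 12 14 4
f 13 1 15
f 13 15 14
f 14 15 16
f 14 16 4
f 15 1 17
f 15 17 16
f 16 17 18
f 16 18 4
f 17 1 19
f 17 19 18
f 18 19 20
f 18 20 4
f 19 1 21
f 19 21 20
f 20 21 22
f 20 22 4
f 21 1 23
f 21 23 22
f 22 23 24
f 22 24 4
f 23 1 25
f 23 25 24
f 24 25 26
f 24 26 4
f 25 1 27
f 25 27 26
f 26 27 28
f 26 28 4
f 27 1 29
f 27 29 28
f 28 29 30
f 28 30 4
f 29 1 31
f 29 31 30
f 30 31 32
f 30 32 4
f 31 1 2
f 31 2 32
f 32 2 3
f 32 3 4
f 34 33 36
f 34 36 35
f 36 33 37
f 36 37 35
f 37 33 38
f 37 38 35
f 38 33 39
f 38 39 35
f 39 33 40
f 39 40 35
f 40 33 41
f 40 41 35
f 41 33 42
f 41 42 35
f 42 33 43
f 42 43 35
f 43 33 44
f 43 44 35
f 44 33 45
f 44 45 35
f 45 33 46
f 45 46 35
f 46 33 47
f 46 47 35
f 47 33 48
f 47 48 35
f 48 33 49
f 48 49 35
f 49 33 50
f 49 50 35
f 50 33 34
f 50 34 35



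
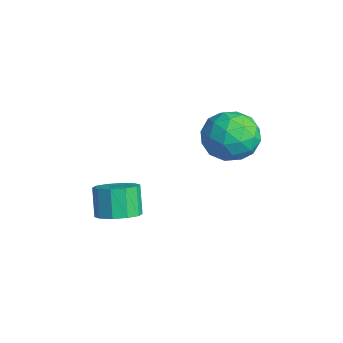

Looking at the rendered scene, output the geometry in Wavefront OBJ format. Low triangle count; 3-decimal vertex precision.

v -0.3 3.146 2.139
v 0.786 3.477 1.982
v 0.294 1.543 2.858
v 1.38 1.874 2.701
v 0.73 2.396 3.487
v 0.363 3.387 3.043
v 0.717 1.633 1.797
v 0.35 2.624 1.353
v 1.414 2.542 1.77
v 1.422 3.014 2.815
v -0.342 2.006 2.025
v -0.334 2.478 3.07
v 0.191 3.452 1.998
v 0.889 1.568 2.842
v 0.507 1.874 3.305
v 1.145 2.069 3.212
v -0.057 3.399 2.621
v 0.581 3.594 2.529
v 0.548 2.958 3.414
v 0.499 1.426 2.311
v 1.137 1.621 2.219
v -0.065 2.951 1.628
v 0.573 3.146 1.535
v 0.532 2.062 1.426
v 1.199 3.097 1.78
v 1.547 2.155 2.203
v 1.158 2.014 1.672
v 0.942 2.596 1.411
v 1.203 3.374 2.395
v 1.552 2.432 2.817
v 1.17 2.739 3.279
v 0.955 3.321 3.018
v 1.573 2.825 2.27
v -0.472 2.588 2.023
v -0.123 1.646 2.445
v 0.125 1.699 1.822
v -0.09 2.281 1.561
v -0.467 2.865 2.637
v -0.119 1.923 3.06
v 0.138 2.424 3.429
v -0.078 3.006 3.168
v -0.493 2.195 2.57
v -0.083 -1.499 -1.17
v 0.514 -0.949 -0.916
v -0.101 -0.791 0.184
v -0.697 -1.341 -0.07
v 0.138 -0.678 -1.164
v -0.476 -0.52 -0.064
v -0.321 -0.721 -1.415
v -0.936 -0.563 -0.315
v -0.69 -1.061 -1.572
v -1.305 -0.903 -0.472
v -0.826 -1.568 -1.576
v -1.441 -1.41 -0.476
v -0.679 -2.049 -1.424
v -1.294 -1.891 -0.324
v -0.304 -2.32 -1.176
v -0.918 -2.162 -0.076
v 0.156 -2.277 -0.925
v -0.459 -2.119 0.175
v 0.525 -1.937 -0.768
v -0.09 -1.779 0.332
v 0.661 -1.43 -0.764
v 0.046 -1.272 0.336
f 1 38 17
f 38 12 41
f 17 41 6
f 38 41 17
f 1 17 13
f 17 6 18
f 13 18 2
f 17 18 13
f 1 13 22
f 13 2 23
f 22 23 8
f 13 23 22
f 1 22 34
f 22 8 37
f 34 37 11
f 22 37 34
f 1 34 38
f 34 11 42
f 38 42 12
f 34 42 38
f 2 18 29
f 18 6 32
f 29 32 10
f 18 32 29
f 6 41 19
f 41 12 40
f 19 40 5
f 41 40 19
f 12 42 39
f 42 11 35
f 39 35 3
f 42 35 39
f 11 37 36
f 37 8 24
f 36 24 7
f 37 24 36
f 8 23 28
f 23 2 25
f 28 25 9
f 23 25 28
f 4 30 16
f 30 10 31
f 16 31 5
f 30 31 16
f 4 16 14
f 16 5 15
f 14 15 3
f 16 15 14
f 4 14 21
f 14 3 20
f 21 20 7
f 14 20 21
f 4 21 26
f 21 7 27
f 26 27 9
f 21 27 26
f 4 26 30
f 26 9 33
f 30 33 10
f 26 33 30
f 5 31 19
f 31 10 32
f 19 32 6
f 31 32 19
f 3 15 39
f 15 5 40
f 39 40 12
f 15 40 39
f 7 20 36
f 20 3 35
f 36 35 11
f 20 35 36
f 9 27 28
f 27 7 24
f 28 24 8
f 27 24 28
f 10 33 29
f 33 9 25
f 29 25 2
f 33 25 29
f 44 43 47
f 44 47 45
f 45 47 48
f 45 48 46
f 47 43 49
f 47 49 48
f 48 49 50
f 48 50 46
f 49 43 51
f 49 51 50
f 50 51 52
f 50 52 46
f 51 43 53
f 51 53 52
f 52 53 54
f 52 54 46
f 53 43 55
f 53 55 54
f 54 55 56
f 54 56 46
f 55 43 57
f 55 57 56
f 56 57 58
f 56 58 46
f 57 43 59
f 57 59 58
f 58 59 60
f 58 60 46
f 59 43 61
f 59 61 60
f 60 61 62
f 60 62 46
f 61 43 63
f 61 63 62
f 62 63 64
f 62 64 46
f 63 43 44
f 63 44 64
f 64 44 45
f 64 45 46



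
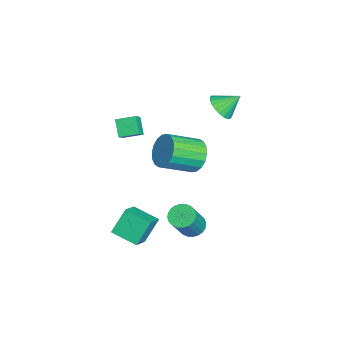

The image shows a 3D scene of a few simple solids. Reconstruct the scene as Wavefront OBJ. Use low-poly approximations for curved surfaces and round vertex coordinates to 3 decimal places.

v -0.266 -3.641 -3.31
v 0.821 -4.003 -2.559
v 0.406 -2.388 -3.68
v 1.494 -2.75 -2.93
v 0.346 -4.33 -4.53
v 1.434 -4.692 -3.78
v 1.019 -3.077 -4.901
v 2.106 -3.439 -4.15
v -3.512 -0.629 -2.057
v -2.947 -0.062 -1.424
v -2.323 -1.704 -0.511
v -2.888 -2.271 -1.143
v -3.344 -0.092 -1.206
v -2.72 -1.734 -0.293
v -3.774 -0.228 -1.156
v -3.15 -1.87 -0.243
v -4.153 -0.443 -1.285
v -3.529 -2.085 -0.372
v -4.404 -0.695 -1.567
v -3.78 -2.337 -0.653
v -4.479 -0.934 -1.945
v -3.855 -2.576 -1.032
v -4.362 -1.113 -2.346
v -3.738 -2.755 -1.432
v -4.077 -1.196 -2.689
v -3.453 -2.838 -1.776
v -3.68 -1.166 -2.907
v -3.056 -2.808 -1.994
v -3.25 -1.03 -2.957
v -2.626 -2.672 -2.044
v -2.871 -0.815 -2.828
v -2.247 -2.457 -1.915
v -2.62 -0.563 -2.547
v -1.996 -2.205 -1.633
v -2.545 -0.324 -2.168
v -1.921 -1.966 -1.255
v -2.662 -0.145 -1.768
v -2.038 -1.787 -0.854
v -3.328 -4.273 -0.531
v -4.074 -4.465 0.226
v -3.28 -3.239 -0.221
v -4.026 -3.432 0.536
v -2.714 -4.468 0.024
v -3.46 -4.661 0.781
v -2.666 -3.435 0.334
v -3.412 -3.627 1.091
v -2.573 0.581 2.512
v -1.758 0.715 2.429
v -2.647 1.539 3.328
v -1.877 0.905 2.195
v -2.102 1.045 2.01
v -2.399 1.116 1.901
v -2.722 1.104 1.885
v -3.023 1.014 1.964
v -3.255 0.857 2.127
v -3.383 0.658 2.349
v -3.388 0.448 2.595
v -3.269 0.258 2.828
v -3.044 0.117 3.014
v -2.747 0.047 3.123
v -2.424 0.058 3.139
v -2.123 0.149 3.059
v -1.891 0.306 2.897
v -1.763 0.504 2.675
v 0.873 -0.762 -3.677
v 1.282 -1.197 -4.06
v 2.317 -1.694 -2.385
v 1.907 -1.258 -2.003
v 1.425 -0.96 -4.077
v 2.459 -1.457 -2.403
v 1.483 -0.693 -4.034
v 2.517 -1.19 -2.359
v 1.448 -0.436 -3.936
v 2.483 -0.933 -2.262
v 1.326 -0.229 -3.799
v 2.36 -0.725 -2.125
v 1.134 -0.102 -3.643
v 2.169 -0.599 -1.969
v 0.903 -0.077 -3.493
v 1.938 -0.573 -1.818
v 0.667 -0.155 -3.37
v 1.702 -0.652 -1.696
v 0.463 -0.326 -3.295
v 1.498 -0.823 -1.62
v 0.321 -0.563 -3.277
v 1.355 -1.06 -1.603
v 0.263 -0.83 -3.321
v 1.297 -1.327 -1.646
v 0.297 -1.087 -3.418
v 1.332 -1.584 -1.744
v 0.42 -1.295 -3.555
v 1.454 -1.791 -1.881
v 0.611 -1.421 -3.711
v 1.646 -1.918 -2.037
v 0.842 -1.447 -3.862
v 1.877 -1.943 -2.187
v 1.078 -1.368 -3.984
v 2.113 -1.865 -2.31
f 2 4 1
f 5 2 1
f 1 4 3
f 3 5 1
f 2 8 4
f 6 2 5
f 6 8 2
f 4 8 3
f 7 5 3
f 3 8 7
f 7 6 5
f 8 6 7
f 10 9 13
f 10 13 11
f 11 13 14
f 11 14 12
f 13 9 15
f 13 15 14
f 14 15 16
f 14 16 12
f 15 9 17
f 15 17 16
f 16 17 18
f 16 18 12
f 17 9 19
f 17 19 18
f 18 19 20
f 18 20 12
f 19 9 21
f 19 21 20
f 20 21 22
f 20 22 12
f 21 9 23
f 21 23 22
f 22 23 24
f 22 24 12
f 23 9 25
f 23 25 24
f 24 25 26
f 24 26 12
f 25 9 27
f 25 27 26
f 26 27 28
f 26 28 12
f 27 9 29
f 27 29 28
f 28 29 30
f 28 30 12
f 29 9 31
f 29 31 30
f 30 31 32
f 30 32 12
f 31 9 33
f 31 33 32
f 32 33 34
f 32 34 12
f 33 9 35
f 33 35 34
f 34 35 36
f 34 36 12
f 35 9 37
f 35 37 36
f 36 37 38
f 36 38 12
f 37 9 10
f 37 10 38
f 38 10 11
f 38 11 12
f 40 42 39
f 43 40 39
f 39 42 41
f 41 43 39
f 40 46 42
f 44 40 43
f 44 46 40
f 42 46 41
f 45 43 41
f 41 46 45
f 45 44 43
f 46 44 45
f 48 47 50
f 48 50 49
f 50 47 51
f 50 51 49
f 51 47 52
f 51 52 49
f 52 47 53
f 52 53 49
f 53 47 54
f 53 54 49
f 54 47 55
f 54 55 49
f 55 47 56
f 55 56 49
f 56 47 57
f 56 57 49
f 57 47 58
f 57 58 49
f 58 47 59
f 58 59 49
f 59 47 60
f 59 60 49
f 60 47 61
f 60 61 49
f 61 47 62
f 61 62 49
f 62 47 63
f 62 63 49
f 63 47 64
f 63 64 49
f 64 47 48
f 64 48 49
f 66 65 69
f 66 69 67
f 67 69 70
f 67 70 68
f 69 65 71
f 69 71 70
f 70 71 72
f 70 72 68
f 71 65 73
f 71 73 72
f 72 73 74
f 72 74 68
f 73 65 75
f 73 75 74
f 74 75 76
f 74 76 68
f 75 65 77
f 75 77 76
f 76 77 78
f 76 78 68
f 77 65 79
f 77 79 78
f 78 79 80
f 78 80 68
f 79 65 81
f 79 81 80
f 80 81 82
f 80 82 68
f 81 65 83
f 81 83 82
f 82 83 84
f 82 84 68
f 83 65 85
f 83 85 84
f 84 85 86
f 84 86 68
f 85 65 87
f 85 87 86
f 86 87 88
f 86 88 68
f 87 65 89
f 87 89 88
f 88 89 90
f 88 90 68
f 89 65 91
f 89 91 90
f 90 91 92
f 90 92 68
f 91 65 93
f 91 93 92
f 92 93 94
f 92 94 68
f 93 65 95
f 93 95 94
f 94 95 96
f 94 96 68
f 95 65 97
f 95 97 96
f 96 97 98
f 96 98 68
f 97 65 66
f 97 66 98
f 98 66 67
f 98 67 68

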